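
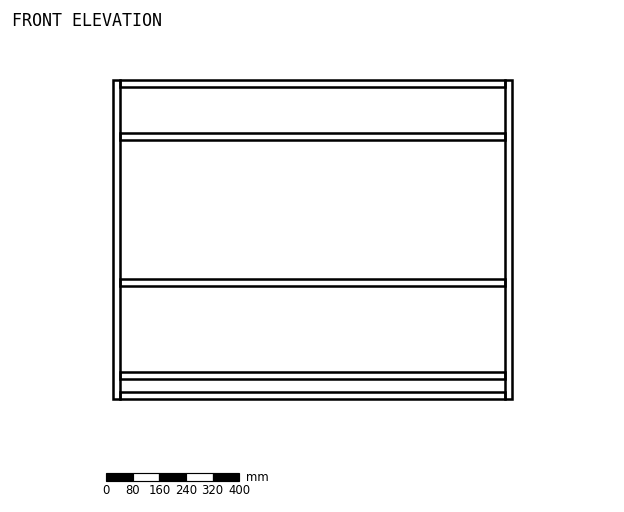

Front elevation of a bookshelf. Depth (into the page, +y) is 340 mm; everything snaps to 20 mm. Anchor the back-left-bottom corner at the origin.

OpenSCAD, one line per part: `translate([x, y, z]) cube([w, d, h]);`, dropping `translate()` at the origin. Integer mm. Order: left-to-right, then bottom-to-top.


cube([20, 340, 960]);
translate([20, 0, 0]) cube([1160, 340, 20]);
translate([20, 0, 60]) cube([1160, 340, 20]);
translate([20, 0, 340]) cube([1160, 340, 20]);
translate([20, 0, 780]) cube([1160, 340, 20]);
translate([20, 0, 940]) cube([1160, 340, 20]);
translate([1180, 0, 0]) cube([20, 340, 960]);


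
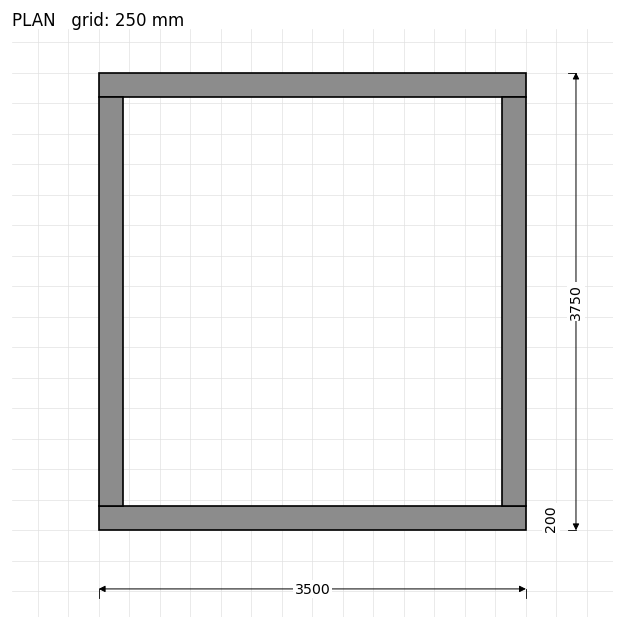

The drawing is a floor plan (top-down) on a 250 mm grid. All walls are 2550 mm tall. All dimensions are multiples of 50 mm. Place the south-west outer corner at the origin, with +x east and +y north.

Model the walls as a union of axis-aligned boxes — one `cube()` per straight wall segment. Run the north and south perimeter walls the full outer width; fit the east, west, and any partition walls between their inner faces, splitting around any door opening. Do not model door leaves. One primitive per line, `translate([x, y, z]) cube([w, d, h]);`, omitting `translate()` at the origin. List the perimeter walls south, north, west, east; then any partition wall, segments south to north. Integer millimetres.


cube([3500, 200, 2550]);
translate([0, 3550, 0]) cube([3500, 200, 2550]);
translate([0, 200, 0]) cube([200, 3350, 2550]);
translate([3300, 200, 0]) cube([200, 3350, 2550]);


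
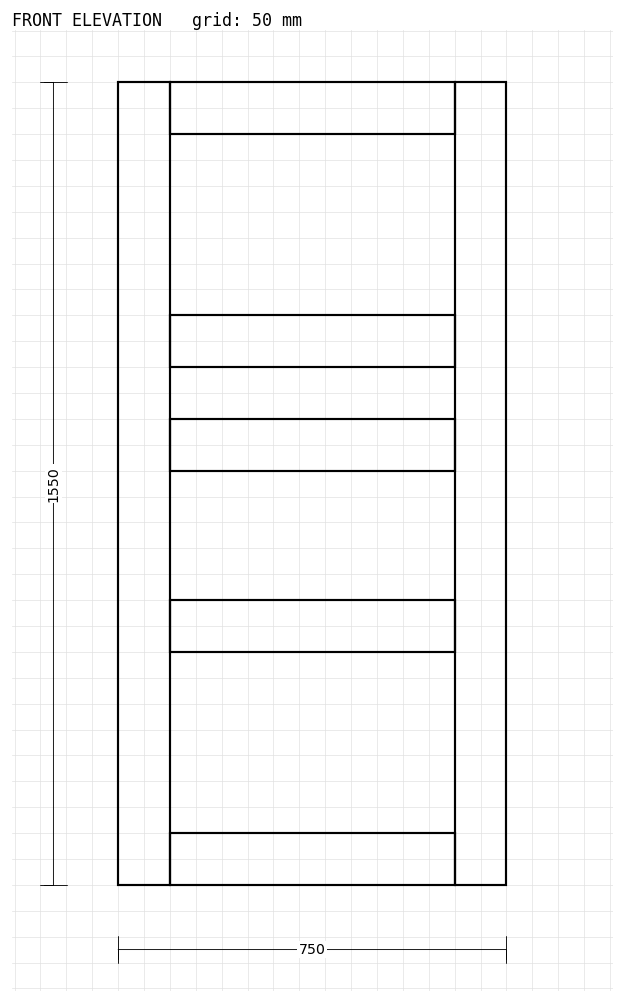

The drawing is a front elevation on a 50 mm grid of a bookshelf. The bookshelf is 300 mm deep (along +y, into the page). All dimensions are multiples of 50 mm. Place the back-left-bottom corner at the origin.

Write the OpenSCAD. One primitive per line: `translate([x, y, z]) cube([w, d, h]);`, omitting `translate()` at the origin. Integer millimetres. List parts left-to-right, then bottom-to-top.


cube([100, 300, 1550]);
translate([100, 0, 0]) cube([550, 300, 100]);
translate([100, 0, 450]) cube([550, 300, 100]);
translate([100, 0, 800]) cube([550, 300, 100]);
translate([100, 0, 1000]) cube([550, 300, 100]);
translate([100, 0, 1450]) cube([550, 300, 100]);
translate([650, 0, 0]) cube([100, 300, 1550]);


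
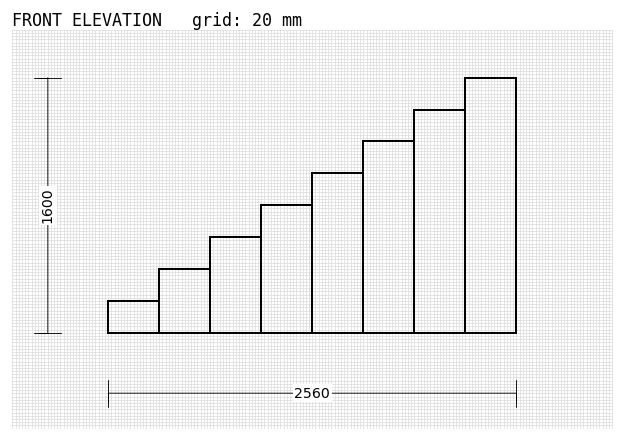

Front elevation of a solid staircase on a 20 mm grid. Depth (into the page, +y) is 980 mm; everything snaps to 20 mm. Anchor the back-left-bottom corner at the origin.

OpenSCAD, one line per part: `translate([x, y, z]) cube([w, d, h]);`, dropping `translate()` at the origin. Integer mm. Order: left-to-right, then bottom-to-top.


cube([320, 980, 200]);
translate([320, 0, 0]) cube([320, 980, 400]);
translate([640, 0, 0]) cube([320, 980, 600]);
translate([960, 0, 0]) cube([320, 980, 800]);
translate([1280, 0, 0]) cube([320, 980, 1000]);
translate([1600, 0, 0]) cube([320, 980, 1200]);
translate([1920, 0, 0]) cube([320, 980, 1400]);
translate([2240, 0, 0]) cube([320, 980, 1600]);


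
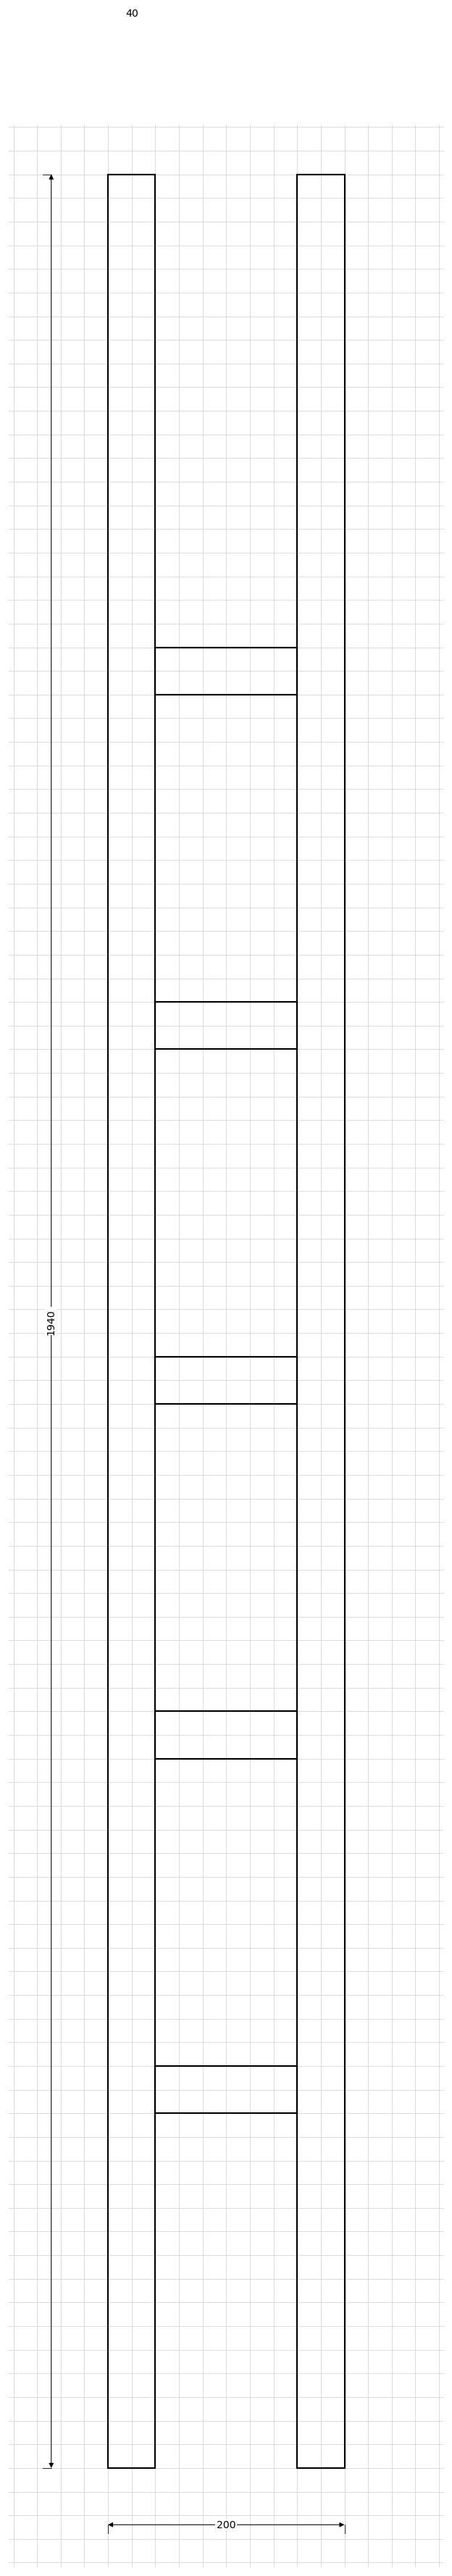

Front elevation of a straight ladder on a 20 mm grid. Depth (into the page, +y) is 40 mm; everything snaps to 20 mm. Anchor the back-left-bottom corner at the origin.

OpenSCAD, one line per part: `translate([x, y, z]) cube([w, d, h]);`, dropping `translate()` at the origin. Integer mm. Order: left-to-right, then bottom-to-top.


cube([40, 40, 1940]);
translate([40, 0, 300]) cube([120, 40, 40]);
translate([40, 0, 600]) cube([120, 40, 40]);
translate([40, 0, 900]) cube([120, 40, 40]);
translate([40, 0, 1200]) cube([120, 40, 40]);
translate([40, 0, 1500]) cube([120, 40, 40]);
translate([160, 0, 0]) cube([40, 40, 1940]);


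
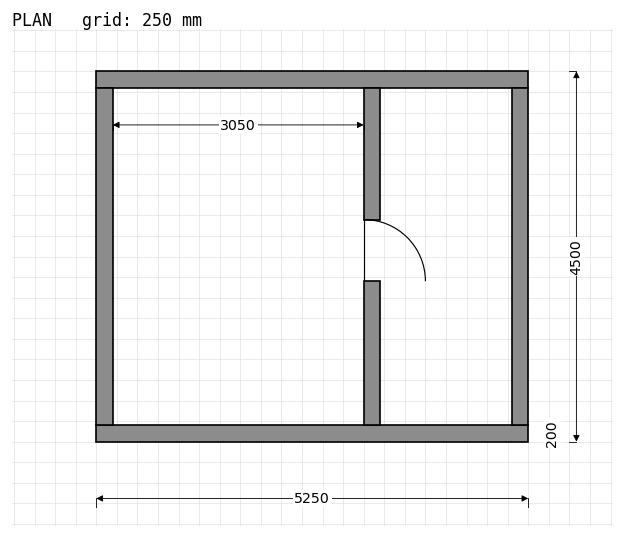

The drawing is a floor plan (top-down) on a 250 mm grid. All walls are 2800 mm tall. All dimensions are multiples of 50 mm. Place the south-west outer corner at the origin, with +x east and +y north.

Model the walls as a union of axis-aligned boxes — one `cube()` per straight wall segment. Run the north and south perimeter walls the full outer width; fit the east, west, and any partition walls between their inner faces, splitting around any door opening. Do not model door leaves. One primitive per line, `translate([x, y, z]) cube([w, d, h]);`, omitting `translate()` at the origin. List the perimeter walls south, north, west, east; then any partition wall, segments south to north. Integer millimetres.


cube([5250, 200, 2800]);
translate([0, 4300, 0]) cube([5250, 200, 2800]);
translate([0, 200, 0]) cube([200, 4100, 2800]);
translate([5050, 200, 0]) cube([200, 4100, 2800]);
translate([3250, 200, 0]) cube([200, 1750, 2800]);
translate([3250, 2700, 0]) cube([200, 1600, 2800]);


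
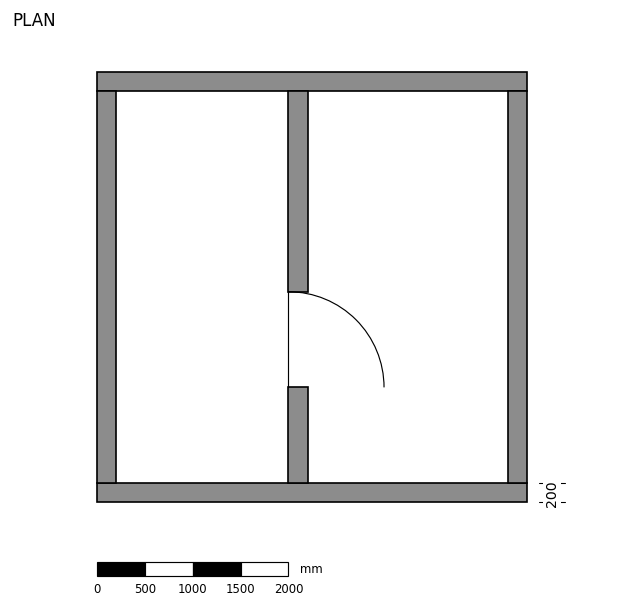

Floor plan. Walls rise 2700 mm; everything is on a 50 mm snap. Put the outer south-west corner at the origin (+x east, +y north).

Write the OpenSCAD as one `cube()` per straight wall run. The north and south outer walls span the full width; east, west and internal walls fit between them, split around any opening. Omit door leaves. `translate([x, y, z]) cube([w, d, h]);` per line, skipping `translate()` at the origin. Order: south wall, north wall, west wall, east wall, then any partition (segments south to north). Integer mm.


cube([4500, 200, 2700]);
translate([0, 4300, 0]) cube([4500, 200, 2700]);
translate([0, 200, 0]) cube([200, 4100, 2700]);
translate([4300, 200, 0]) cube([200, 4100, 2700]);
translate([2000, 200, 0]) cube([200, 1000, 2700]);
translate([2000, 2200, 0]) cube([200, 2100, 2700]);


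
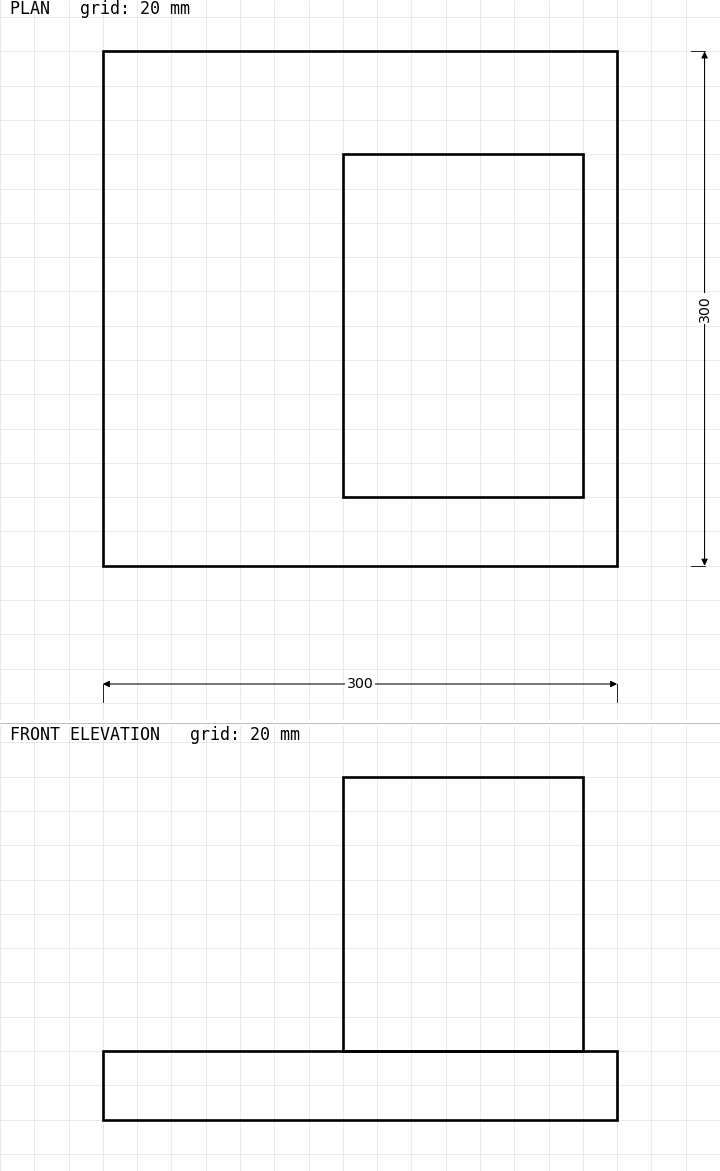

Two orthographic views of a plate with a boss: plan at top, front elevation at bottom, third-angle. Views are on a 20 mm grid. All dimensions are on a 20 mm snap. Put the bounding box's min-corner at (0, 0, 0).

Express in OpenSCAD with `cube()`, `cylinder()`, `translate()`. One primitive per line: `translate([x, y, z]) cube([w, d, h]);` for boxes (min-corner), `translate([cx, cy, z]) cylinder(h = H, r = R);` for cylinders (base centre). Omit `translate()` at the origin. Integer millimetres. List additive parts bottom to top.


cube([300, 300, 40]);
translate([140, 40, 40]) cube([140, 200, 160]);


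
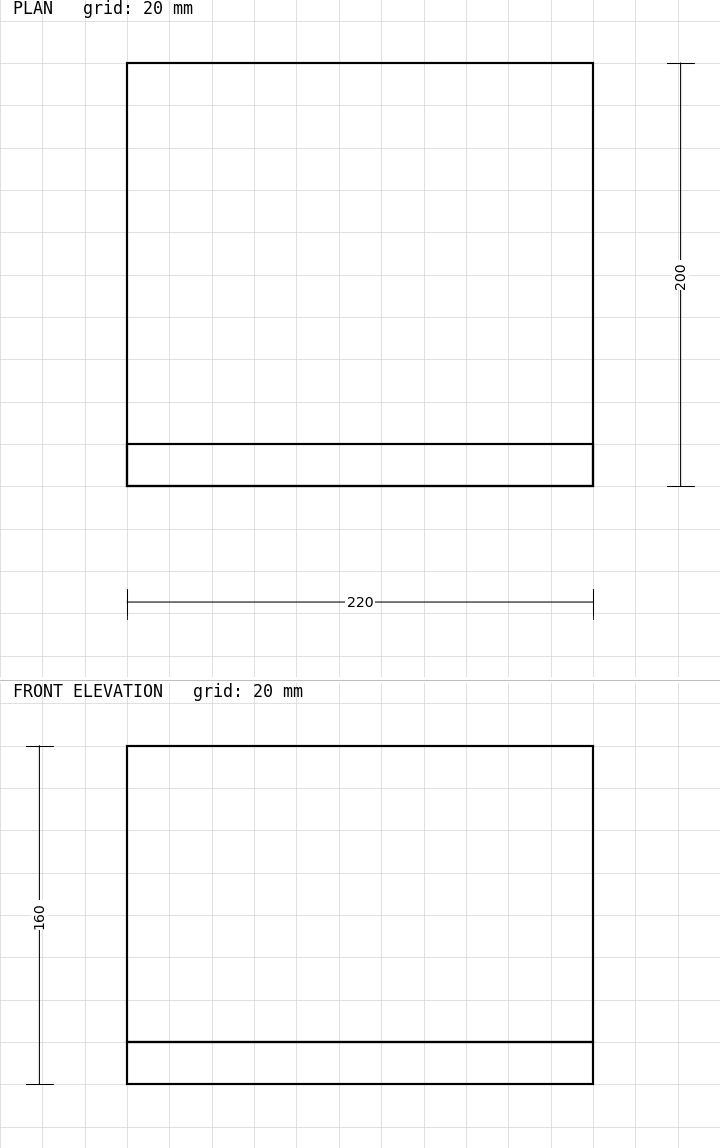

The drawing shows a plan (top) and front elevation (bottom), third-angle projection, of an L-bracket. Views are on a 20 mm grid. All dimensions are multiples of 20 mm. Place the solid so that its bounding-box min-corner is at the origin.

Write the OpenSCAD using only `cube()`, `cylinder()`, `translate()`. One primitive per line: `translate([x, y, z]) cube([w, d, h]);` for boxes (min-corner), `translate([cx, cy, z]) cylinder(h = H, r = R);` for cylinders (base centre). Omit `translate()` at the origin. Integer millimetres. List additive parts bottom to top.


cube([220, 200, 20]);
translate([0, 0, 20]) cube([220, 20, 140]);


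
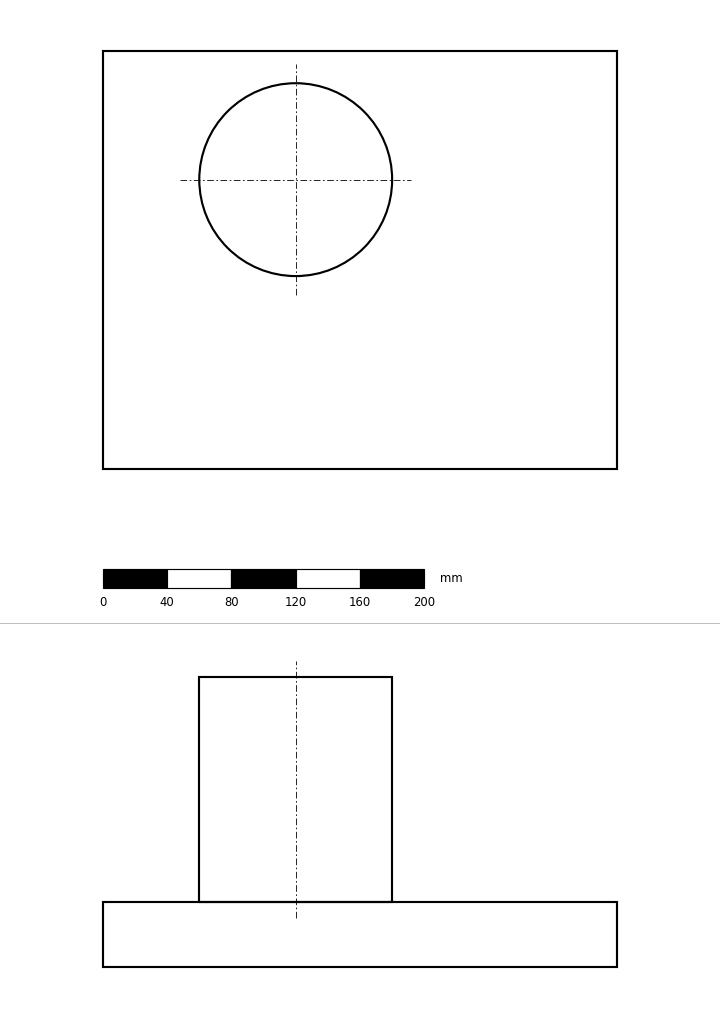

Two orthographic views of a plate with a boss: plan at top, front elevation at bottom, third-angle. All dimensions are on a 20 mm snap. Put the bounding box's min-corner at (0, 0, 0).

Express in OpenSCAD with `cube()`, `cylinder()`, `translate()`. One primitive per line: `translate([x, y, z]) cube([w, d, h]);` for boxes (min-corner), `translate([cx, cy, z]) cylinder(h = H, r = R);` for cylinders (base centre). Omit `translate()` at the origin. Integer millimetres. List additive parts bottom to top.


cube([320, 260, 40]);
translate([120, 180, 40]) cylinder(h = 140, r = 60);


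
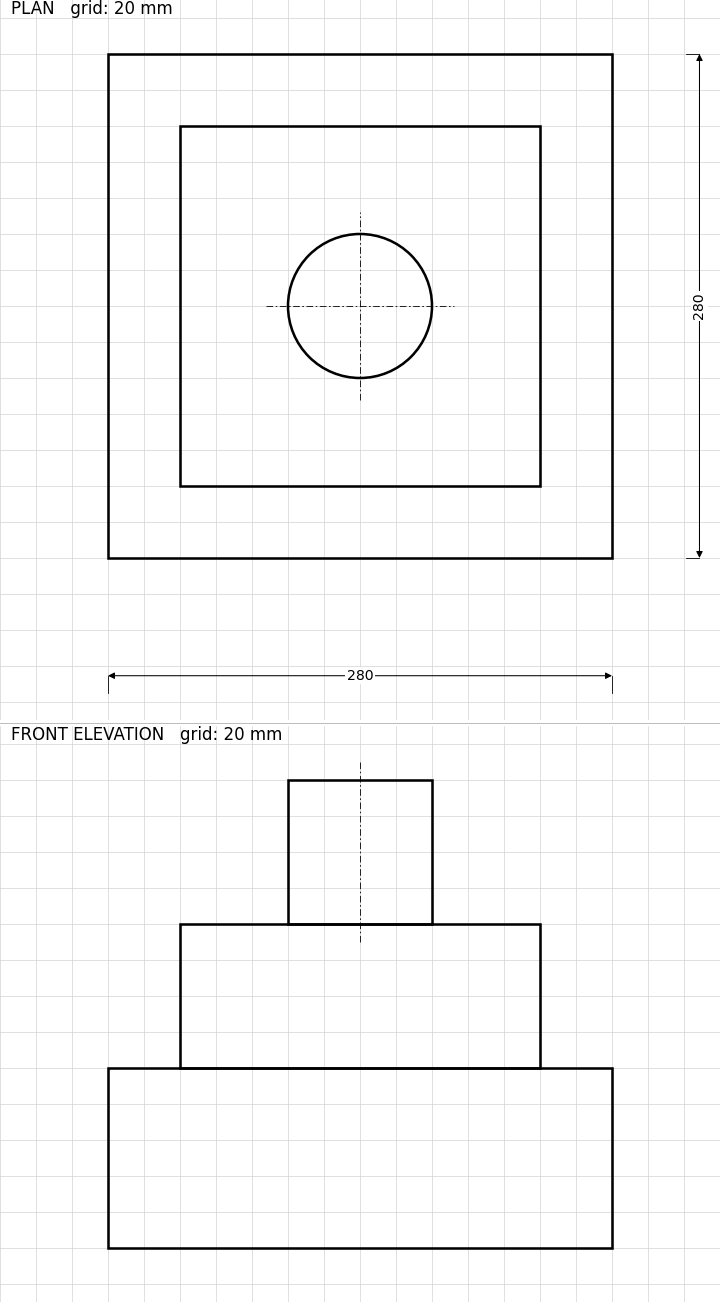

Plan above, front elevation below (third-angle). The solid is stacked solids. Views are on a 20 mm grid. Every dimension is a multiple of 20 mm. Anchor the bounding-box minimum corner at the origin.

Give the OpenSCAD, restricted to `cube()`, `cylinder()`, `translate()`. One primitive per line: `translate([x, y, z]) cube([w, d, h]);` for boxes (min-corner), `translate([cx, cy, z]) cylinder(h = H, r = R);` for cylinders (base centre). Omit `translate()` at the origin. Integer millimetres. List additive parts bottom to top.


cube([280, 280, 100]);
translate([40, 40, 100]) cube([200, 200, 80]);
translate([140, 140, 180]) cylinder(h = 80, r = 40);


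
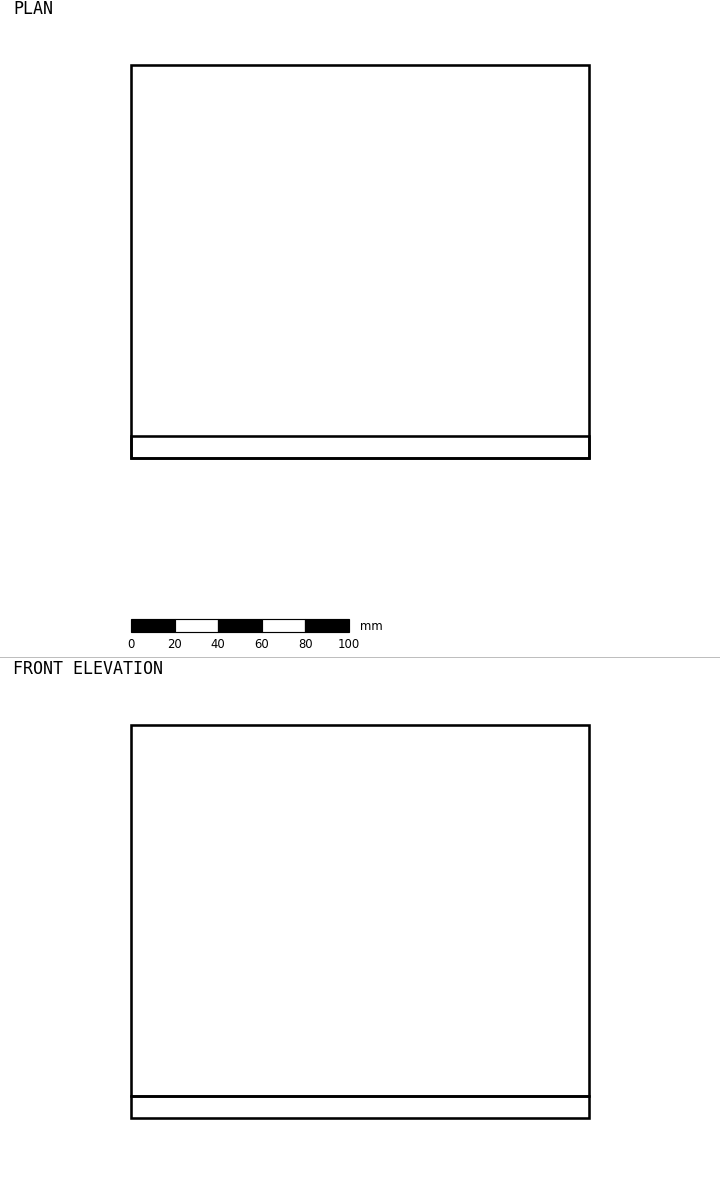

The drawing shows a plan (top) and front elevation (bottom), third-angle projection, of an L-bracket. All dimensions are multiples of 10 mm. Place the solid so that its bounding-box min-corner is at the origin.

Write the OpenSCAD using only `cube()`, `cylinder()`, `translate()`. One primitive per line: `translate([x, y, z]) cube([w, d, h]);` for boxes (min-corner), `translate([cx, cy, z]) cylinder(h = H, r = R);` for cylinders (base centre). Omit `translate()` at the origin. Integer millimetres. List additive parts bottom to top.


cube([210, 180, 10]);
translate([0, 0, 10]) cube([210, 10, 170]);


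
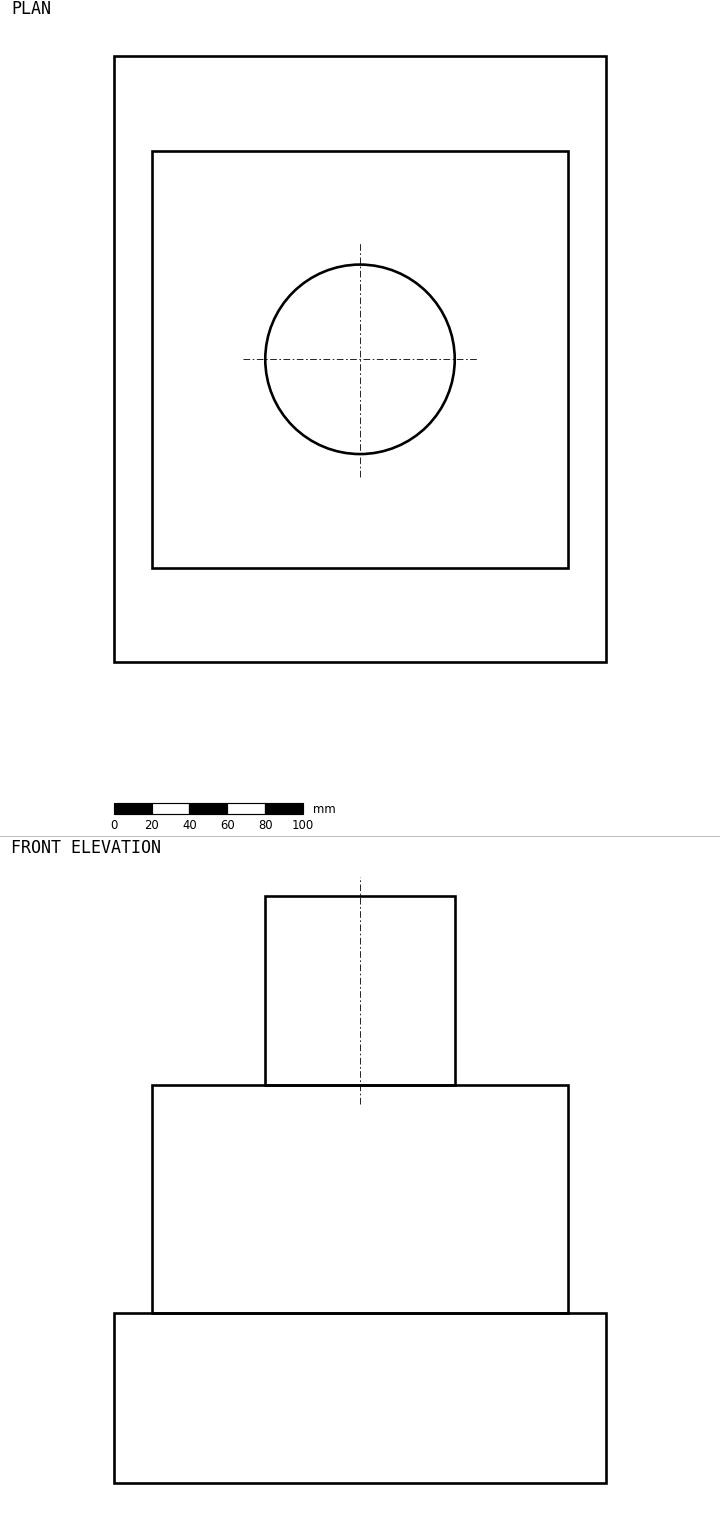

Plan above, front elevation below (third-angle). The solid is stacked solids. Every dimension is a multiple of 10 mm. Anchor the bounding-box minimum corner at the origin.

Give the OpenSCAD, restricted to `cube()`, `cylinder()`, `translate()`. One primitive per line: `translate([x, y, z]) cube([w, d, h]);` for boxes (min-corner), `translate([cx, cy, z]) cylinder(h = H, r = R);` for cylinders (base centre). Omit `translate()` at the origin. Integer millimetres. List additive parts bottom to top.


cube([260, 320, 90]);
translate([20, 50, 90]) cube([220, 220, 120]);
translate([130, 160, 210]) cylinder(h = 100, r = 50);


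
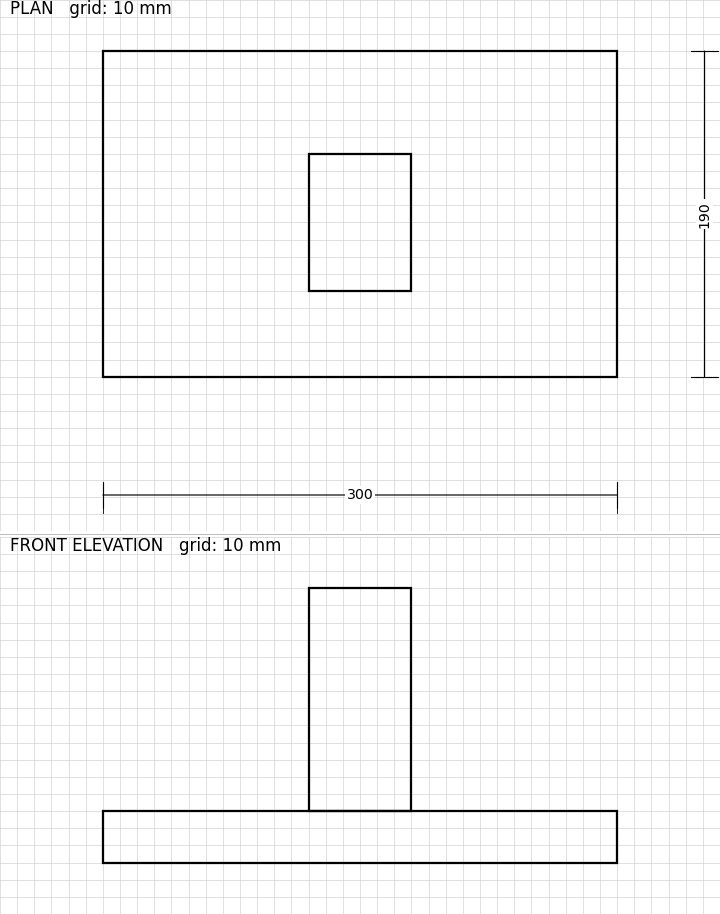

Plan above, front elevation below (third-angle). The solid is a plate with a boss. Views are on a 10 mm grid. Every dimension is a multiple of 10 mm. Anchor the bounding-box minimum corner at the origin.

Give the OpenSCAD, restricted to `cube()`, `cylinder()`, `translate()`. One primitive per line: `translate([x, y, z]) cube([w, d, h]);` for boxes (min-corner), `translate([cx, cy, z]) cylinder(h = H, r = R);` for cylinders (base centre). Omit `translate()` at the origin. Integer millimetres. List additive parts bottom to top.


cube([300, 190, 30]);
translate([120, 50, 30]) cube([60, 80, 130]);


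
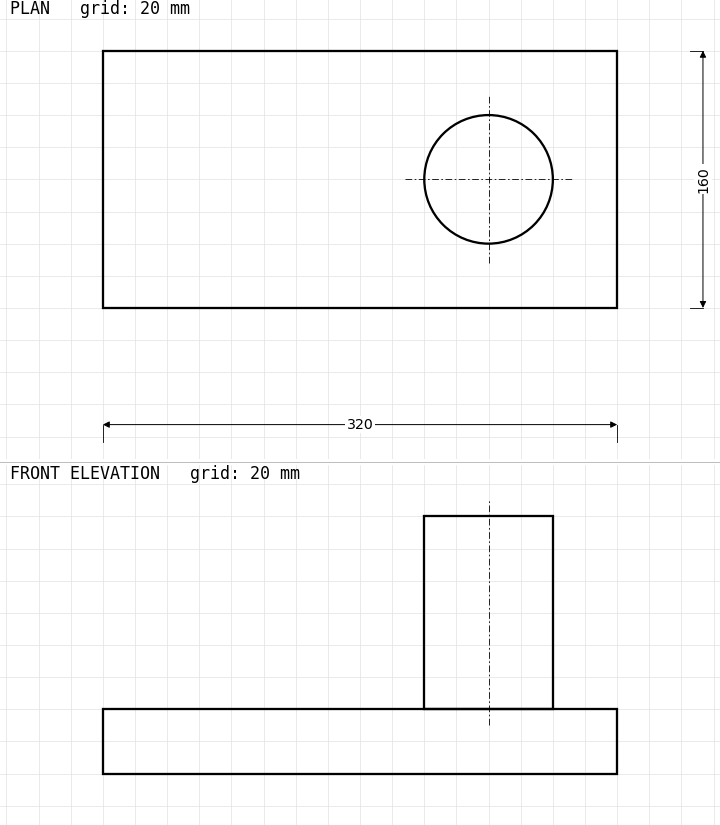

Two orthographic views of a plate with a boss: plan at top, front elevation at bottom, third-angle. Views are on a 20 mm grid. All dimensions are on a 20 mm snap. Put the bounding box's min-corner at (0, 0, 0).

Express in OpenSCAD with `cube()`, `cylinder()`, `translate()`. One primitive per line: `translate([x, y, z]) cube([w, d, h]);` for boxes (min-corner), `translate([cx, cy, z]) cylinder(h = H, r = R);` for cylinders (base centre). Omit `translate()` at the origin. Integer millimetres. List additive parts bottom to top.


cube([320, 160, 40]);
translate([240, 80, 40]) cylinder(h = 120, r = 40);


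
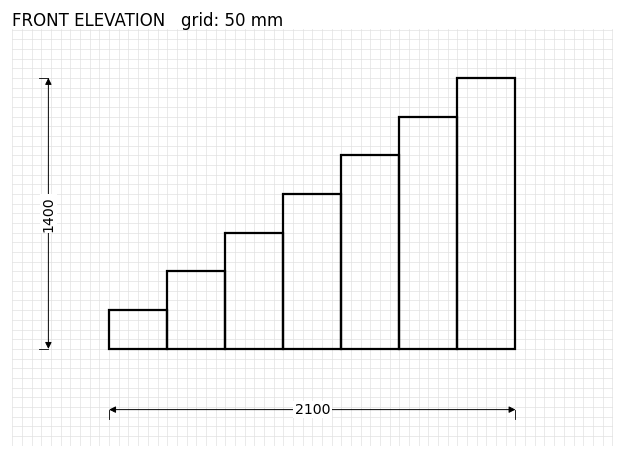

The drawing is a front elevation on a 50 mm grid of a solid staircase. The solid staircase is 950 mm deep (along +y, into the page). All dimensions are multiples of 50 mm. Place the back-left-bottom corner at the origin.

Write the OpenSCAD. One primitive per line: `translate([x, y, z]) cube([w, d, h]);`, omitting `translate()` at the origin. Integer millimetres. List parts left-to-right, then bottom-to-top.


cube([300, 950, 200]);
translate([300, 0, 0]) cube([300, 950, 400]);
translate([600, 0, 0]) cube([300, 950, 600]);
translate([900, 0, 0]) cube([300, 950, 800]);
translate([1200, 0, 0]) cube([300, 950, 1000]);
translate([1500, 0, 0]) cube([300, 950, 1200]);
translate([1800, 0, 0]) cube([300, 950, 1400]);


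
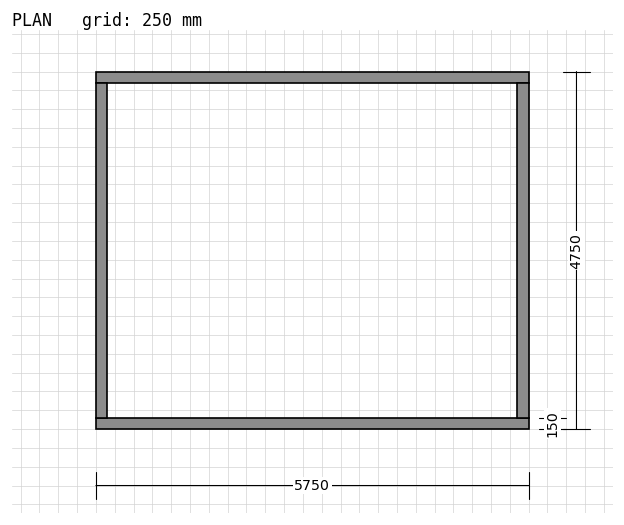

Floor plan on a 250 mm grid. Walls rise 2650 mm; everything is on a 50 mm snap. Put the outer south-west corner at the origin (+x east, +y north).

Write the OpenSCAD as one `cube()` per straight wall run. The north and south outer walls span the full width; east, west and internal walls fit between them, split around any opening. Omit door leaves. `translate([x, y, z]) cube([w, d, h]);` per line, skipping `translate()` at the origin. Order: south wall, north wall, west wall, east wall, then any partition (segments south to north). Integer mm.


cube([5750, 150, 2650]);
translate([0, 4600, 0]) cube([5750, 150, 2650]);
translate([0, 150, 0]) cube([150, 4450, 2650]);
translate([5600, 150, 0]) cube([150, 4450, 2650]);


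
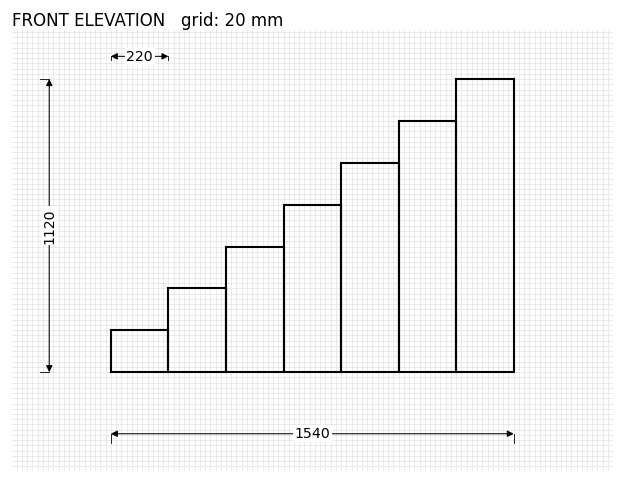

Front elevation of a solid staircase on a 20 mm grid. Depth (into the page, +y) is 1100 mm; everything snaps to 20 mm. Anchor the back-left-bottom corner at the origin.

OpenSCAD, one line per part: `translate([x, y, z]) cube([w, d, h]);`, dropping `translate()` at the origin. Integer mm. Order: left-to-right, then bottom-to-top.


cube([220, 1100, 160]);
translate([220, 0, 0]) cube([220, 1100, 320]);
translate([440, 0, 0]) cube([220, 1100, 480]);
translate([660, 0, 0]) cube([220, 1100, 640]);
translate([880, 0, 0]) cube([220, 1100, 800]);
translate([1100, 0, 0]) cube([220, 1100, 960]);
translate([1320, 0, 0]) cube([220, 1100, 1120]);


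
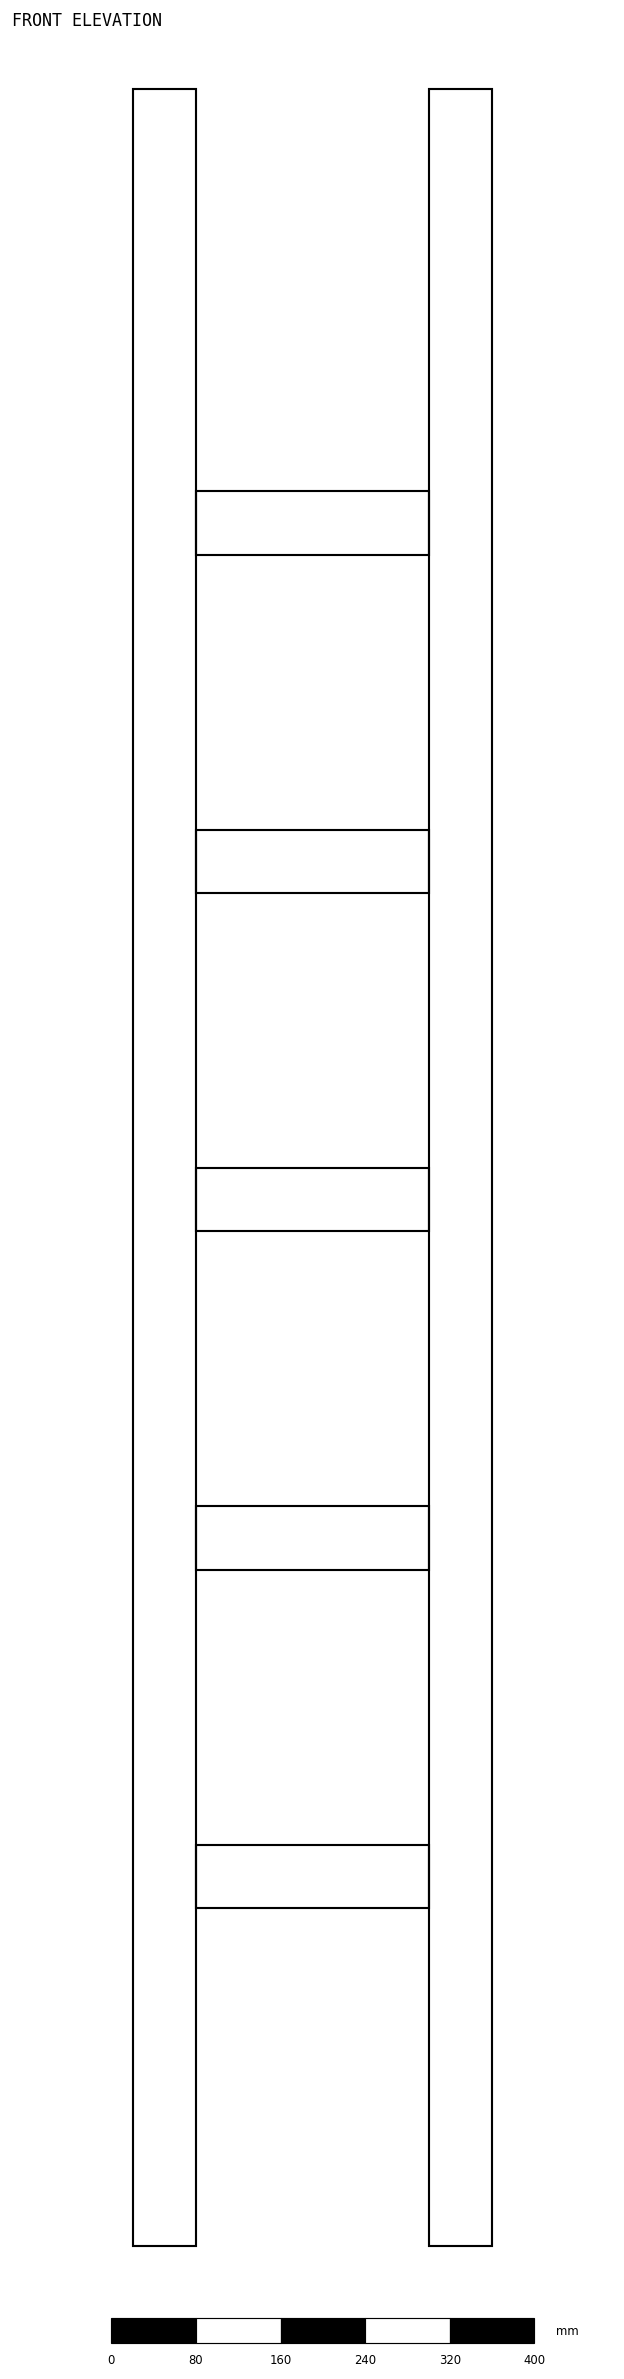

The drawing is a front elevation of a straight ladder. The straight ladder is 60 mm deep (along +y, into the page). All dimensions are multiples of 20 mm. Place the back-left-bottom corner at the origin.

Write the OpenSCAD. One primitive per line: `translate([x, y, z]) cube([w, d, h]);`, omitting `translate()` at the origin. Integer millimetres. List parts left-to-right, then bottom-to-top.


cube([60, 60, 2040]);
translate([60, 0, 320]) cube([220, 60, 60]);
translate([60, 0, 640]) cube([220, 60, 60]);
translate([60, 0, 960]) cube([220, 60, 60]);
translate([60, 0, 1280]) cube([220, 60, 60]);
translate([60, 0, 1600]) cube([220, 60, 60]);
translate([280, 0, 0]) cube([60, 60, 2040]);


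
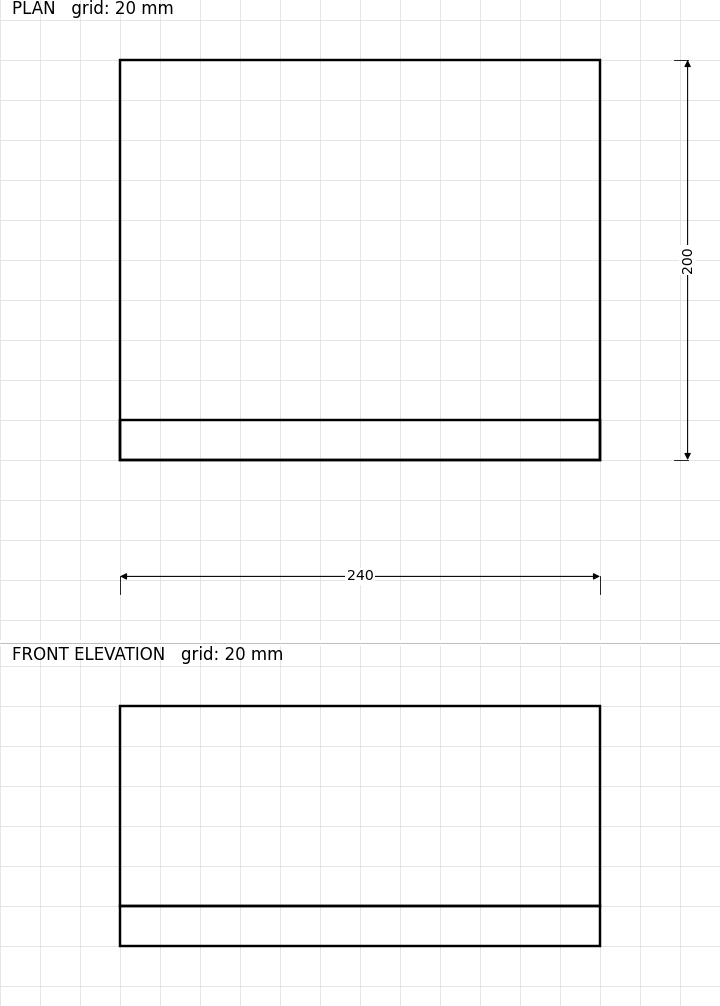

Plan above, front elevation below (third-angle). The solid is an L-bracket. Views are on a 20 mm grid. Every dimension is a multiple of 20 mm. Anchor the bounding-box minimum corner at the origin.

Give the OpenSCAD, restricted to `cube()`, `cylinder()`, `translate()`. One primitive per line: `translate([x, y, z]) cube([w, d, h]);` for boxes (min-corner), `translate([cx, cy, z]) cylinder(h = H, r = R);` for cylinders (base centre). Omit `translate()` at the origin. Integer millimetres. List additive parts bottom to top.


cube([240, 200, 20]);
translate([0, 0, 20]) cube([240, 20, 100]);


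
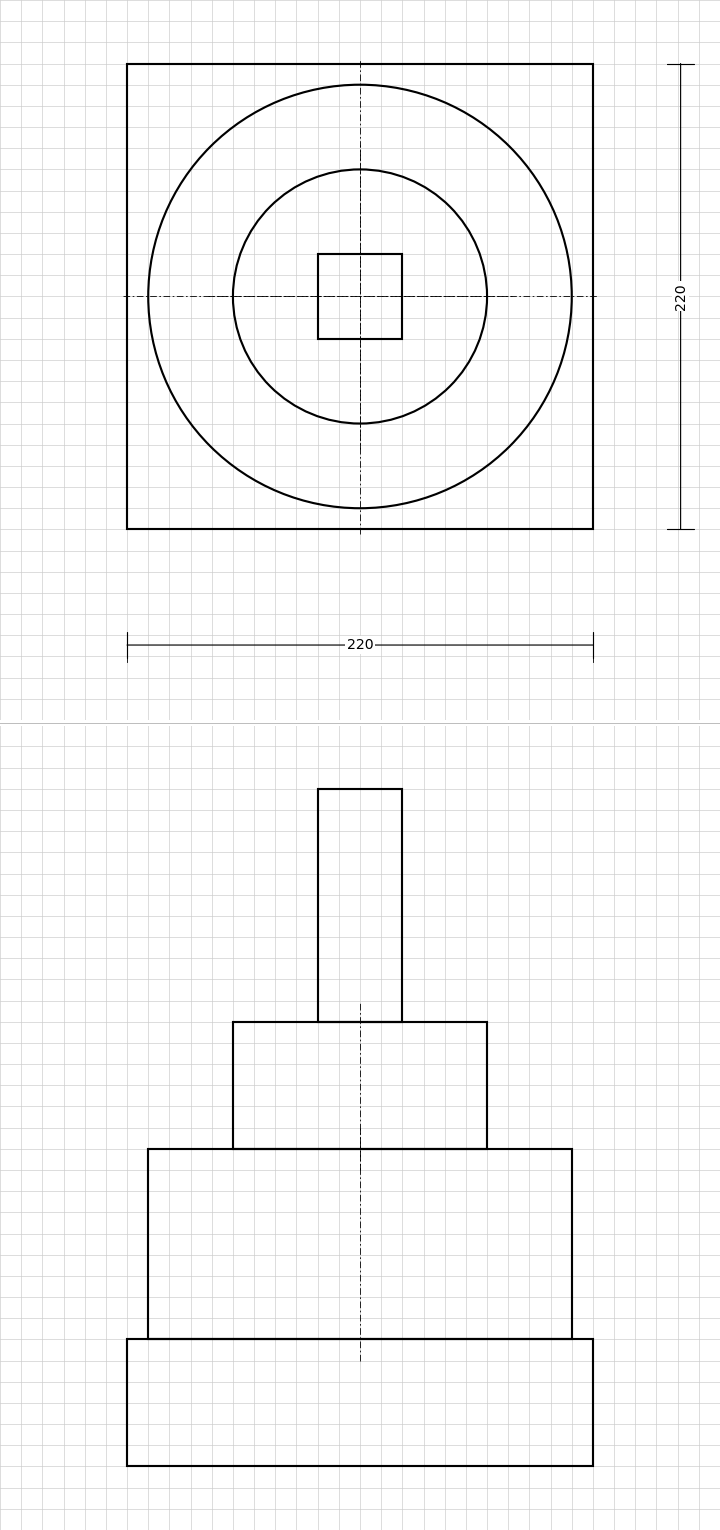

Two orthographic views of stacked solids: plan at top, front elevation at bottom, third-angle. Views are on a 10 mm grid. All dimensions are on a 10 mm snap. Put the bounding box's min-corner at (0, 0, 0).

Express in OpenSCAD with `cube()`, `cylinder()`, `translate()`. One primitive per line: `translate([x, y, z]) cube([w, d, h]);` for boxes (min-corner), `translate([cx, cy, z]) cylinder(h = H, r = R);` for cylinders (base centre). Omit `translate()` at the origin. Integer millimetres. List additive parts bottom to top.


cube([220, 220, 60]);
translate([110, 110, 60]) cylinder(h = 90, r = 100);
translate([110, 110, 150]) cylinder(h = 60, r = 60);
translate([90, 90, 210]) cube([40, 40, 110]);


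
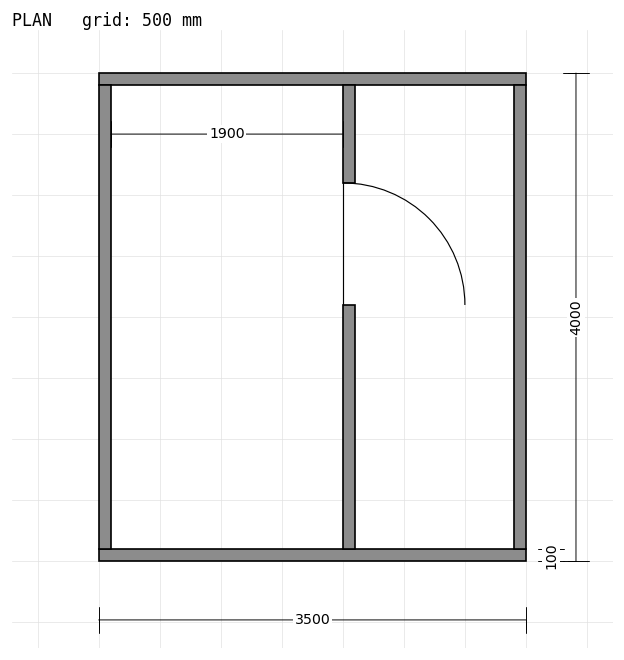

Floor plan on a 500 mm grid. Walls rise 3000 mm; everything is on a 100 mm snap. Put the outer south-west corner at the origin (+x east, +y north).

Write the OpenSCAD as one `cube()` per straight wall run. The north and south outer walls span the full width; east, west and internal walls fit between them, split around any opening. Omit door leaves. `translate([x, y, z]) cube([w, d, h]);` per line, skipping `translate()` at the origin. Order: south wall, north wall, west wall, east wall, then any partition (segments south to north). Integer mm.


cube([3500, 100, 3000]);
translate([0, 3900, 0]) cube([3500, 100, 3000]);
translate([0, 100, 0]) cube([100, 3800, 3000]);
translate([3400, 100, 0]) cube([100, 3800, 3000]);
translate([2000, 100, 0]) cube([100, 2000, 3000]);
translate([2000, 3100, 0]) cube([100, 800, 3000]);


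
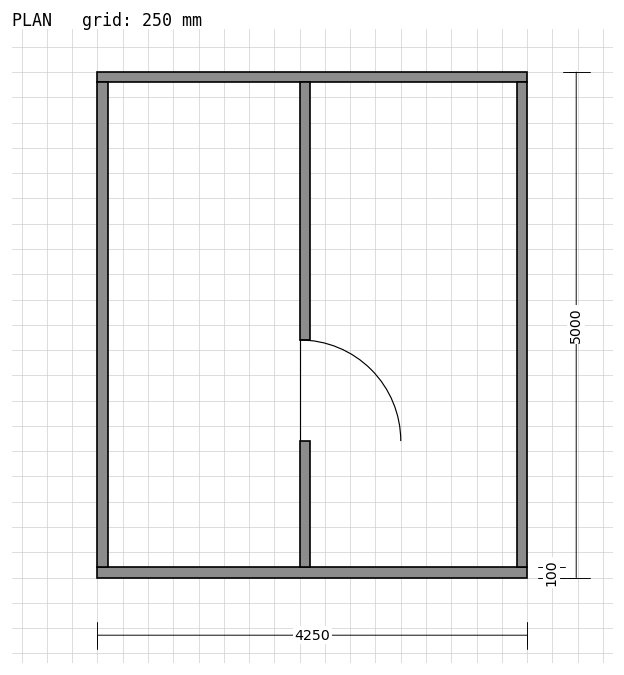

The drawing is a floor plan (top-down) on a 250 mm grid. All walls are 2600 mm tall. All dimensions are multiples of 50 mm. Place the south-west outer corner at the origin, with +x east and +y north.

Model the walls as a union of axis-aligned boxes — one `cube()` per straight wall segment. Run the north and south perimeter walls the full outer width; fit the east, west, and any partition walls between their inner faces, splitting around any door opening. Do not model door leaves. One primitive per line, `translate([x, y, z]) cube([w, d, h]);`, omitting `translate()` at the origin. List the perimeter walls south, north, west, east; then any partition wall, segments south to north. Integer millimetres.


cube([4250, 100, 2600]);
translate([0, 4900, 0]) cube([4250, 100, 2600]);
translate([0, 100, 0]) cube([100, 4800, 2600]);
translate([4150, 100, 0]) cube([100, 4800, 2600]);
translate([2000, 100, 0]) cube([100, 1250, 2600]);
translate([2000, 2350, 0]) cube([100, 2550, 2600]);


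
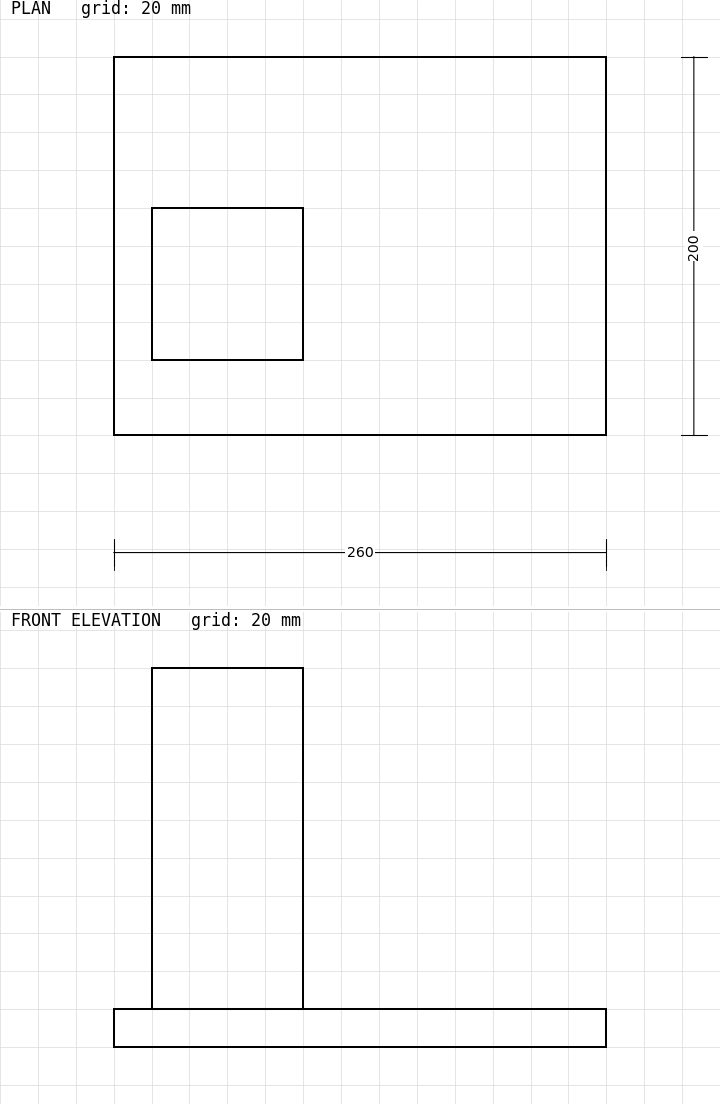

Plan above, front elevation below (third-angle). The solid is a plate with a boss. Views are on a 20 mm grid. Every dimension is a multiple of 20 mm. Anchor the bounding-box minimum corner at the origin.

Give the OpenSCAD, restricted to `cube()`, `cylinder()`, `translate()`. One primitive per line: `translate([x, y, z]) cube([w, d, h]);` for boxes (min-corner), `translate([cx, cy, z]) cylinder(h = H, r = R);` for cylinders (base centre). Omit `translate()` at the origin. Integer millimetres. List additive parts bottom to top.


cube([260, 200, 20]);
translate([20, 40, 20]) cube([80, 80, 180]);


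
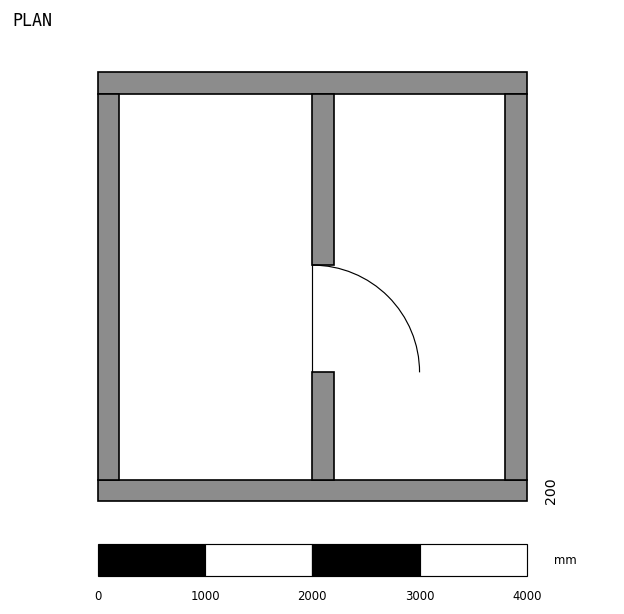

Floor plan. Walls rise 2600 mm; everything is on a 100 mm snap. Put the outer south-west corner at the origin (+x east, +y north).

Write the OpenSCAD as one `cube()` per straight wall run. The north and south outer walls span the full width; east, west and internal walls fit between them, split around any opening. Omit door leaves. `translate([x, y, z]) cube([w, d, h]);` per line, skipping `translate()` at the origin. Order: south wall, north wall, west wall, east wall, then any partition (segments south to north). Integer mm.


cube([4000, 200, 2600]);
translate([0, 3800, 0]) cube([4000, 200, 2600]);
translate([0, 200, 0]) cube([200, 3600, 2600]);
translate([3800, 200, 0]) cube([200, 3600, 2600]);
translate([2000, 200, 0]) cube([200, 1000, 2600]);
translate([2000, 2200, 0]) cube([200, 1600, 2600]);


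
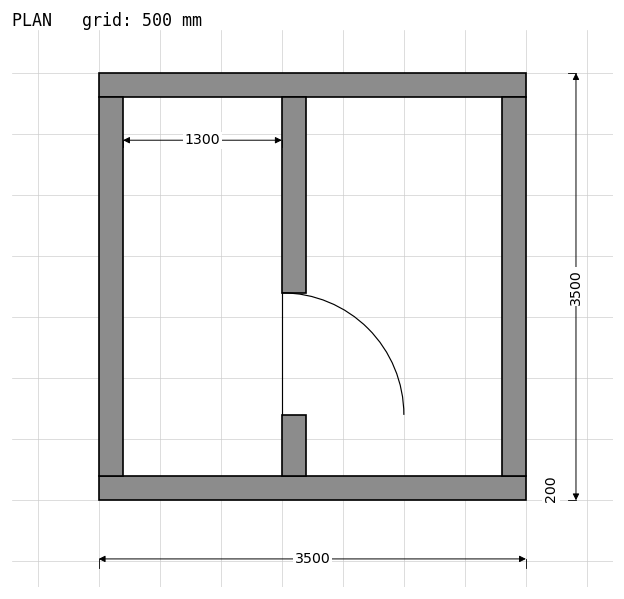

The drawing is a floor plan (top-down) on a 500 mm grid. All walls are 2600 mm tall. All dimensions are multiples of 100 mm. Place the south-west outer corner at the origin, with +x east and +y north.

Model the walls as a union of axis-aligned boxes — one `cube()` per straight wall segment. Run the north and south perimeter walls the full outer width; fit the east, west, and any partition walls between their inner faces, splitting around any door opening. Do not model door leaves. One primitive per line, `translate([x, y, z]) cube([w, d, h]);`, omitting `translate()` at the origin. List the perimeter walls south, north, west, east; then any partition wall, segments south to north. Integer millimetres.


cube([3500, 200, 2600]);
translate([0, 3300, 0]) cube([3500, 200, 2600]);
translate([0, 200, 0]) cube([200, 3100, 2600]);
translate([3300, 200, 0]) cube([200, 3100, 2600]);
translate([1500, 200, 0]) cube([200, 500, 2600]);
translate([1500, 1700, 0]) cube([200, 1600, 2600]);


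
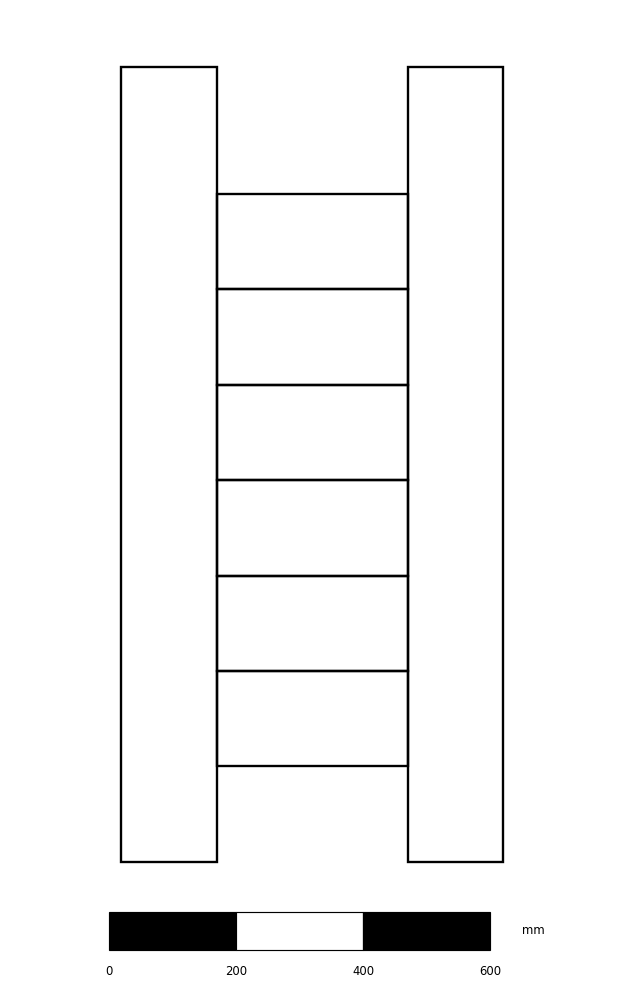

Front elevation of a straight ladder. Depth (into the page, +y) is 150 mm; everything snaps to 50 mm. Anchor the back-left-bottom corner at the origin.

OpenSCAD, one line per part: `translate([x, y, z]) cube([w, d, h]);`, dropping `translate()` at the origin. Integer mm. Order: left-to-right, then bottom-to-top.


cube([150, 150, 1250]);
translate([150, 0, 150]) cube([300, 150, 150]);
translate([150, 0, 300]) cube([300, 150, 150]);
translate([150, 0, 450]) cube([300, 150, 150]);
translate([150, 0, 600]) cube([300, 150, 150]);
translate([150, 0, 750]) cube([300, 150, 150]);
translate([150, 0, 900]) cube([300, 150, 150]);
translate([450, 0, 0]) cube([150, 150, 1250]);


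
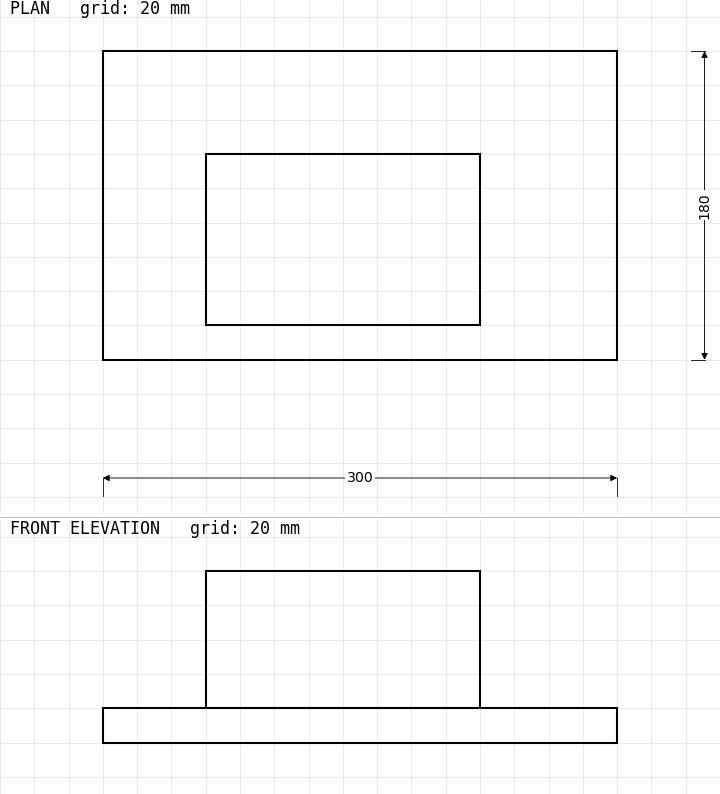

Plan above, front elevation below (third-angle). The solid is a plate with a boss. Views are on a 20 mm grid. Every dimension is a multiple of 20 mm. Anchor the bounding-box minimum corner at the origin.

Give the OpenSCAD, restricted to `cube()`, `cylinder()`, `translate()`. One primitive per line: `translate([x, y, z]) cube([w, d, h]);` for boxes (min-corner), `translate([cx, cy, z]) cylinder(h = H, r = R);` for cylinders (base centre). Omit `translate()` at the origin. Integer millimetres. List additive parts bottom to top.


cube([300, 180, 20]);
translate([60, 20, 20]) cube([160, 100, 80]);


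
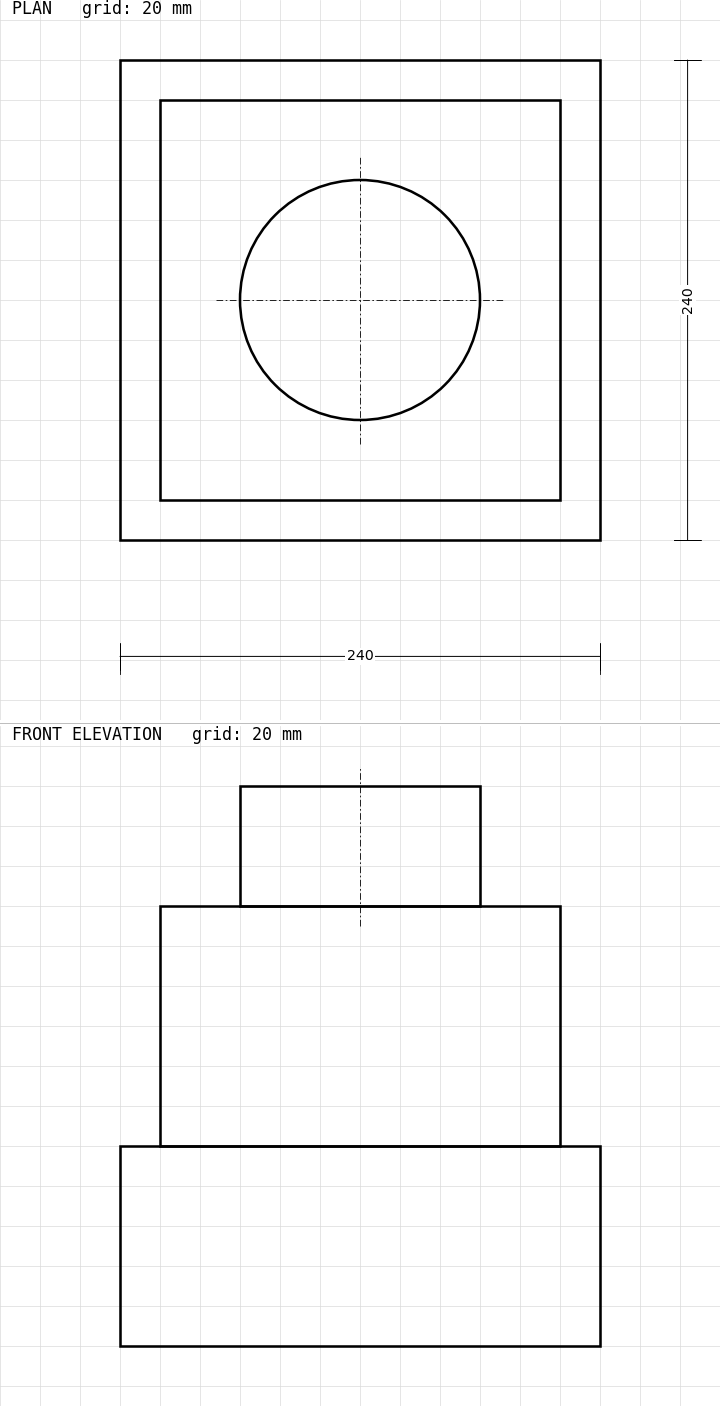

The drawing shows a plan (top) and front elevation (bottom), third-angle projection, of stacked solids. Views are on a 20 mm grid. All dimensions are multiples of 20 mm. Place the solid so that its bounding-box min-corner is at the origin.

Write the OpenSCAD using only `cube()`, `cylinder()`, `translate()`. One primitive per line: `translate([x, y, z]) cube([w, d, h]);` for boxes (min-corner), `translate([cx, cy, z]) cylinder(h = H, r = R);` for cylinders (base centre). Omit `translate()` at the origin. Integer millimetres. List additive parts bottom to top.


cube([240, 240, 100]);
translate([20, 20, 100]) cube([200, 200, 120]);
translate([120, 120, 220]) cylinder(h = 60, r = 60);


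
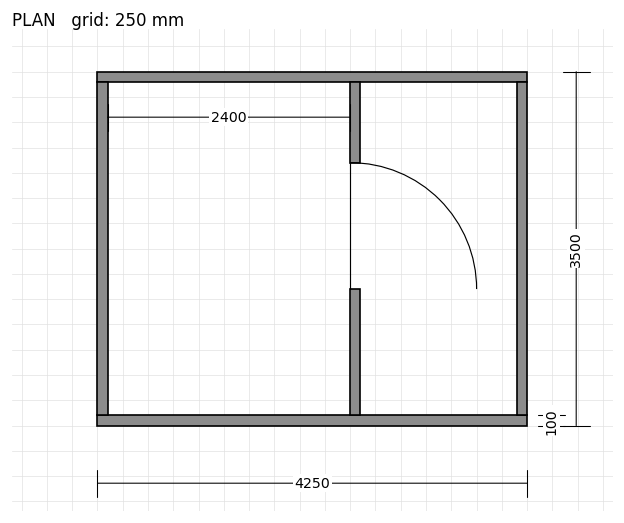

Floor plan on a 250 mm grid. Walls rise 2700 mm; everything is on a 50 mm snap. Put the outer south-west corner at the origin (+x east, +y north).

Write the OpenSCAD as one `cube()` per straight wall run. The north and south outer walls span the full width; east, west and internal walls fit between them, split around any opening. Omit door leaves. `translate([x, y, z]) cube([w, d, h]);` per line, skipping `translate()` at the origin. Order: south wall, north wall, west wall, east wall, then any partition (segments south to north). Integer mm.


cube([4250, 100, 2700]);
translate([0, 3400, 0]) cube([4250, 100, 2700]);
translate([0, 100, 0]) cube([100, 3300, 2700]);
translate([4150, 100, 0]) cube([100, 3300, 2700]);
translate([2500, 100, 0]) cube([100, 1250, 2700]);
translate([2500, 2600, 0]) cube([100, 800, 2700]);


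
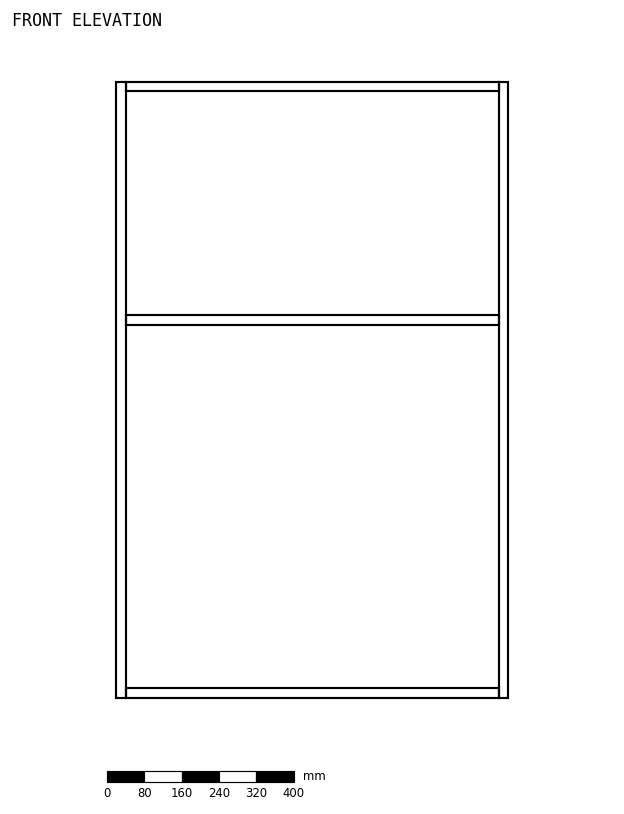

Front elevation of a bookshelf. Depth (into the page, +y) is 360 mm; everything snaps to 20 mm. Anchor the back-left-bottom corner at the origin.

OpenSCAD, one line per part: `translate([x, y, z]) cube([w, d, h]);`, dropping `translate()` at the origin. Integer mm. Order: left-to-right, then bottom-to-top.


cube([20, 360, 1320]);
translate([20, 0, 0]) cube([800, 360, 20]);
translate([20, 0, 800]) cube([800, 360, 20]);
translate([20, 0, 1300]) cube([800, 360, 20]);
translate([820, 0, 0]) cube([20, 360, 1320]);


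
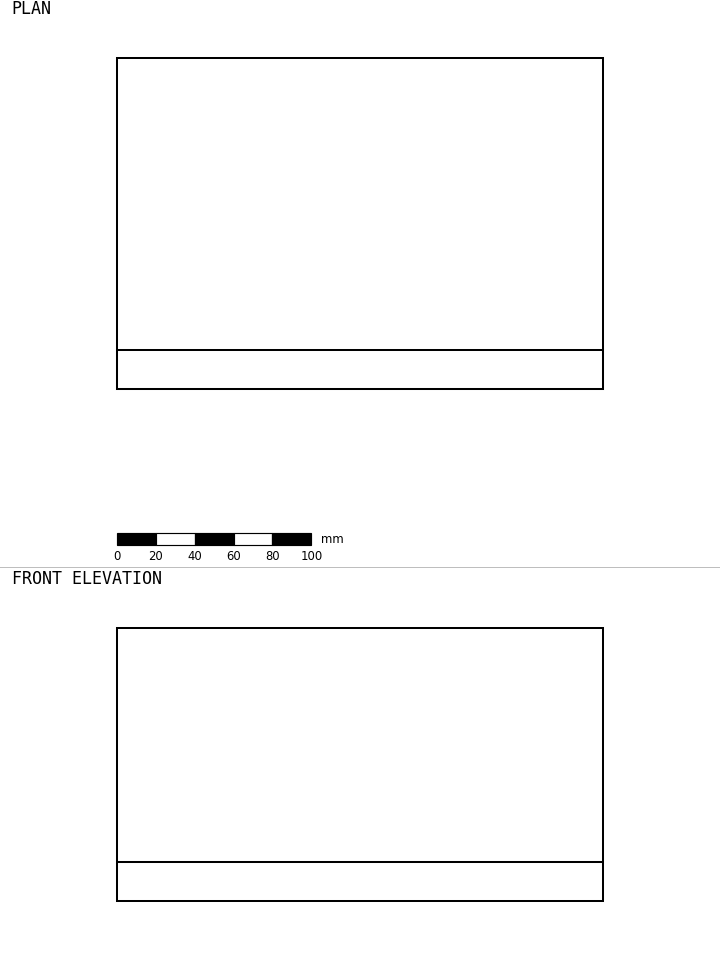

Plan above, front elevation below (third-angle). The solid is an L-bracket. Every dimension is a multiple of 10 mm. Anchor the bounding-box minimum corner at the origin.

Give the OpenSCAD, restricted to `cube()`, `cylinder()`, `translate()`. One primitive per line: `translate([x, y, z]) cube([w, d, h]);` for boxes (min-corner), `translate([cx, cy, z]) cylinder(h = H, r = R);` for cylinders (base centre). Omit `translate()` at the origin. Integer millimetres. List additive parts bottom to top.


cube([250, 170, 20]);
translate([0, 0, 20]) cube([250, 20, 120]);


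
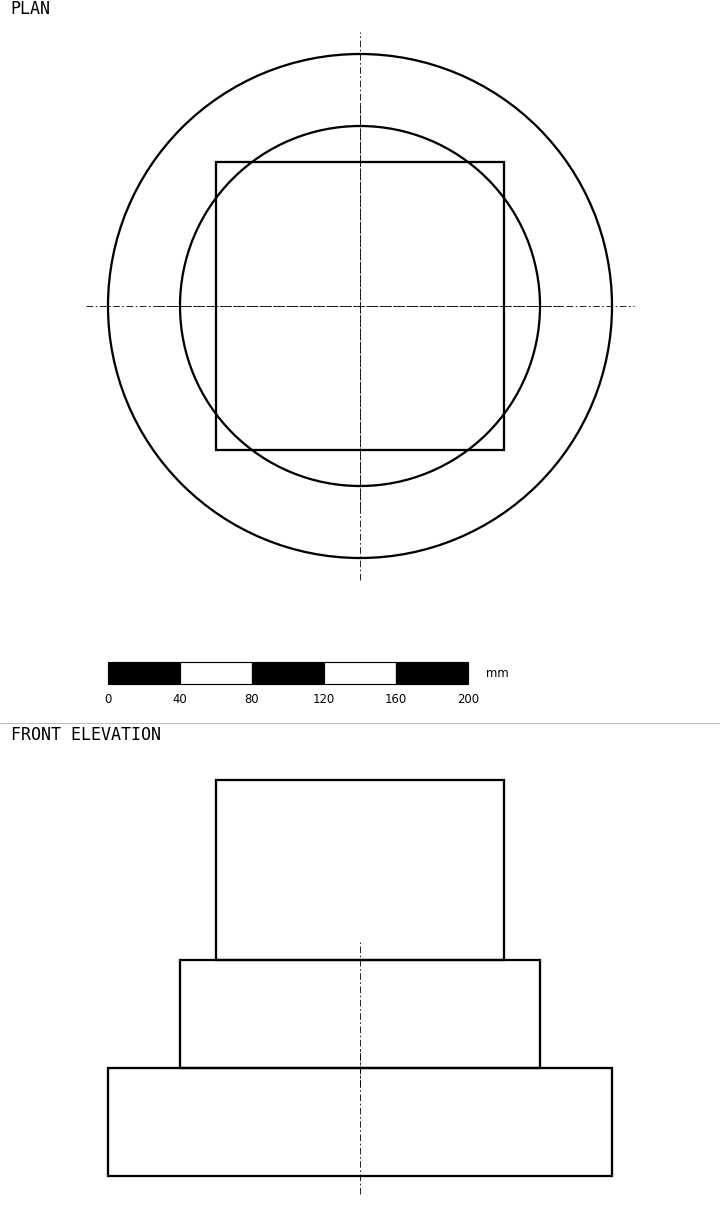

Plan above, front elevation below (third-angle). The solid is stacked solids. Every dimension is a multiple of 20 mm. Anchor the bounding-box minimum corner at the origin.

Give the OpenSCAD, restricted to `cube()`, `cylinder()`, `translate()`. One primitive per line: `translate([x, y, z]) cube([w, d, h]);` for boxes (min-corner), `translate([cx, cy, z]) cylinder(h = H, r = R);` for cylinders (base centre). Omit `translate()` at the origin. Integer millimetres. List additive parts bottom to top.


translate([140, 140, 0]) cylinder(h = 60, r = 140);
translate([140, 140, 60]) cylinder(h = 60, r = 100);
translate([60, 60, 120]) cube([160, 160, 100]);


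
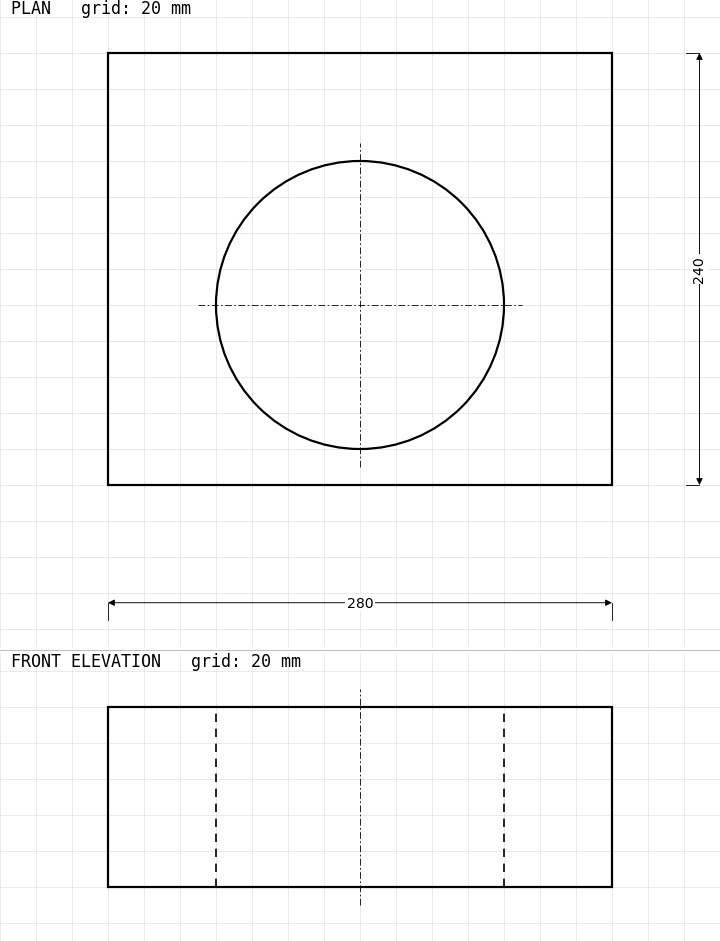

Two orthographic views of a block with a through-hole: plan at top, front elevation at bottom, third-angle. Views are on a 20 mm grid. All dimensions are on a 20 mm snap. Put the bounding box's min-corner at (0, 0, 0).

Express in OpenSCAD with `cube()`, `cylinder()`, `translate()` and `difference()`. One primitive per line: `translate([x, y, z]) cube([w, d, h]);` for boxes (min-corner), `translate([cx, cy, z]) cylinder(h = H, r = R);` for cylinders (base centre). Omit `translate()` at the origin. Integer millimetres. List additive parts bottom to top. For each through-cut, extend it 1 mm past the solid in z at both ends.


difference() {
  cube([280, 240, 100]);
  translate([140, 100, -1]) cylinder(h = 102, r = 80);
}


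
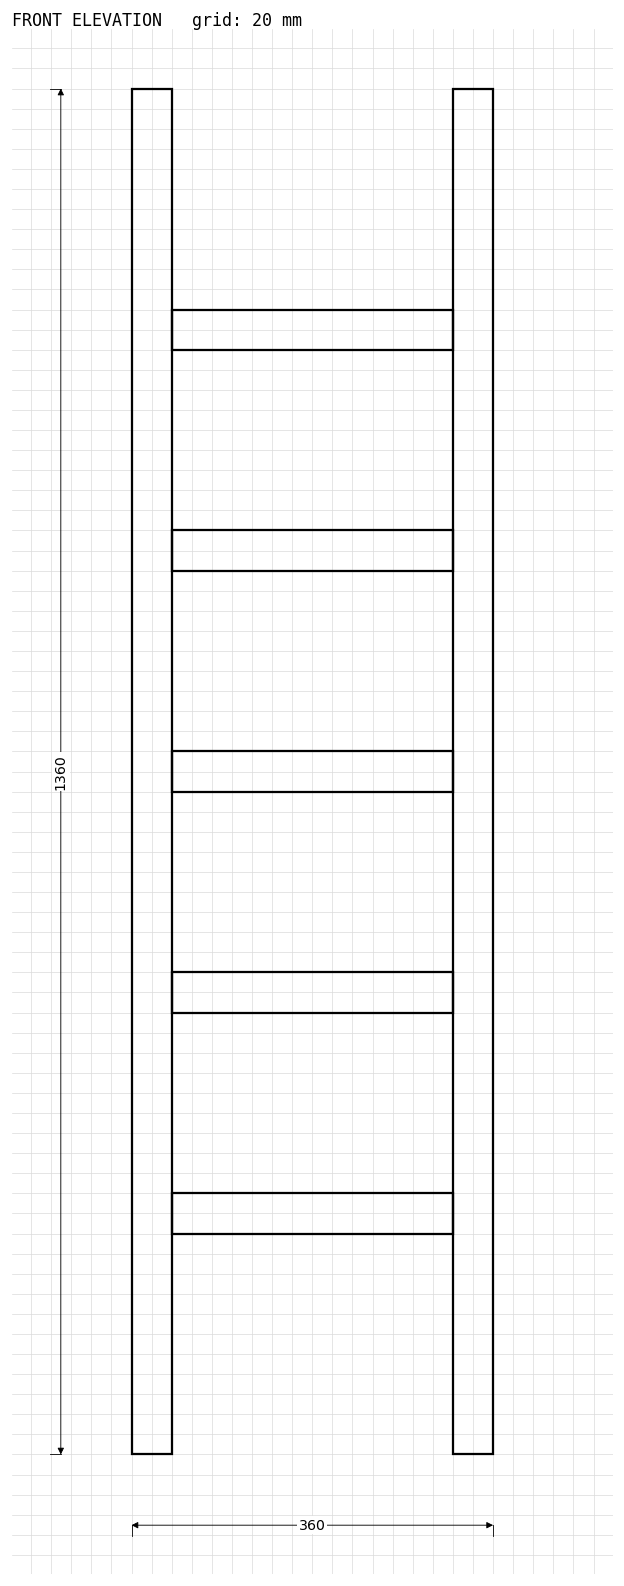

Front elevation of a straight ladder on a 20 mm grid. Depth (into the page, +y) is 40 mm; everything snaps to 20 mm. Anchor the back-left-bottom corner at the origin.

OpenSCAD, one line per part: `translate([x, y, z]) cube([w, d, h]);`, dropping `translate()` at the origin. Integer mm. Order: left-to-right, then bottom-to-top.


cube([40, 40, 1360]);
translate([40, 0, 220]) cube([280, 40, 40]);
translate([40, 0, 440]) cube([280, 40, 40]);
translate([40, 0, 660]) cube([280, 40, 40]);
translate([40, 0, 880]) cube([280, 40, 40]);
translate([40, 0, 1100]) cube([280, 40, 40]);
translate([320, 0, 0]) cube([40, 40, 1360]);
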